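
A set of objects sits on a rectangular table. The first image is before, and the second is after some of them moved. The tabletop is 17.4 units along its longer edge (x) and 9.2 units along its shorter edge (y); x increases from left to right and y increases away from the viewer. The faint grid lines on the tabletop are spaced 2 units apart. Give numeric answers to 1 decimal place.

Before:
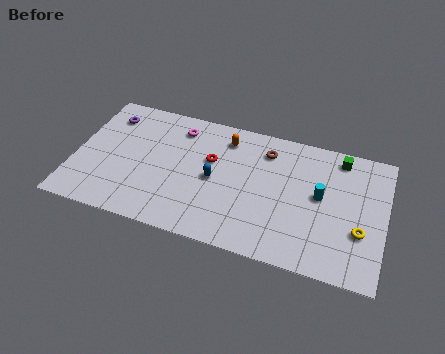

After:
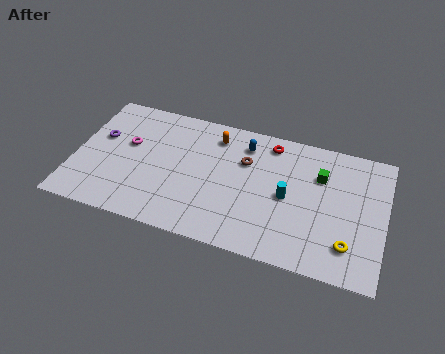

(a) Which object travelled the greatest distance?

the red torus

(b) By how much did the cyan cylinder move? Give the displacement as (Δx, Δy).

(-1.8, -0.6)

The cyan cylinder was at about (13.8, 5.0) and moved to about (12.0, 4.4).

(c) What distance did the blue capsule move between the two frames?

3.4

The blue capsule moved from about (7.9, 4.4) to (9.4, 7.4), a distance of √(1.5² + 3.0²) ≈ 3.4.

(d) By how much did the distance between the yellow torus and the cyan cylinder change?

+1.3

Before: roughly 2.9 units apart; after: 4.2. That's 1.3 units further apart.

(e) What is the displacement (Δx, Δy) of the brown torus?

(-1.1, -1.1)

From the two frames, the brown torus sits at roughly (10.6, 7.3) before and (9.5, 6.2) after.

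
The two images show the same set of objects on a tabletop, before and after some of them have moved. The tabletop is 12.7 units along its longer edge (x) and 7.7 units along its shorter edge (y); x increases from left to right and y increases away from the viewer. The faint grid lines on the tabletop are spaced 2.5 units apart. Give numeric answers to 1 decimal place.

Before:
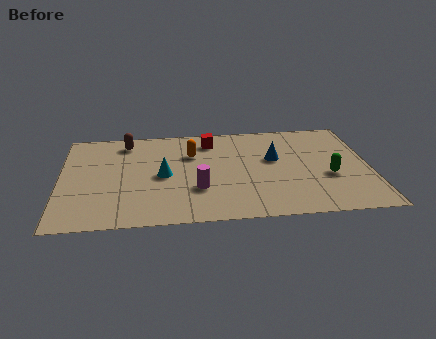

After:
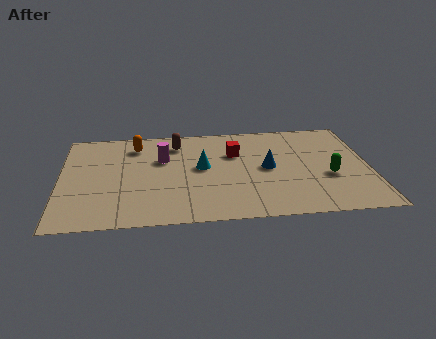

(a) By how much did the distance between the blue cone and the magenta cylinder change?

+0.6

Before: roughly 3.8 units apart; after: 4.4. That's 0.6 units further apart.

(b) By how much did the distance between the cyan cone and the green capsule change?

-1.5

The distance was about 6.8 in the first image and 5.3 in the second, so they moved 1.5 units closer together.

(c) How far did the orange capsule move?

2.5

The orange capsule moved from about (5.4, 5.3) to (3.1, 6.2), a distance of √(2.3² + 0.9²) ≈ 2.5.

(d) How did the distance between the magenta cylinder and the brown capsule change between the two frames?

-3.6

The distance was about 4.9 in the first image and 1.3 in the second, so they moved 3.6 units closer together.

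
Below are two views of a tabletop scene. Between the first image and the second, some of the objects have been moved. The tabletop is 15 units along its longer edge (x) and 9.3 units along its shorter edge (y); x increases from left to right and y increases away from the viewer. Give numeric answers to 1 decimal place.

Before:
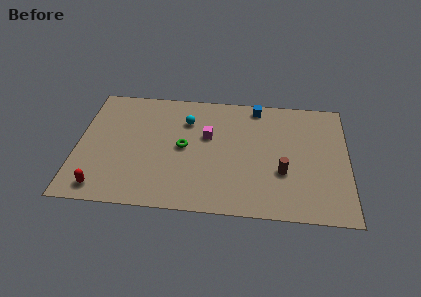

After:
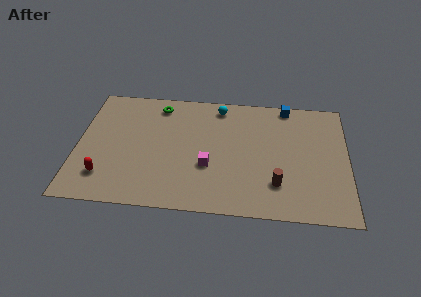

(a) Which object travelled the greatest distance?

the green torus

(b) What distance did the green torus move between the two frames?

3.5

The green torus moved from about (5.9, 4.7) to (4.4, 7.9), a distance of √(1.5² + 3.2²) ≈ 3.5.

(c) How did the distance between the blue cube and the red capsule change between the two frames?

+0.9

The distance was about 11.0 in the first image and 11.9 in the second, so they moved 0.9 units further apart.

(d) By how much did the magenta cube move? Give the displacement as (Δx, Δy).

(0.1, -2.3)

The magenta cube started near (7.2, 5.7) and ended near (7.3, 3.4).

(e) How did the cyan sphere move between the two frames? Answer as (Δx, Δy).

(1.8, 1.3)

The cyan sphere was at about (6.0, 6.8) and moved to about (7.8, 8.1).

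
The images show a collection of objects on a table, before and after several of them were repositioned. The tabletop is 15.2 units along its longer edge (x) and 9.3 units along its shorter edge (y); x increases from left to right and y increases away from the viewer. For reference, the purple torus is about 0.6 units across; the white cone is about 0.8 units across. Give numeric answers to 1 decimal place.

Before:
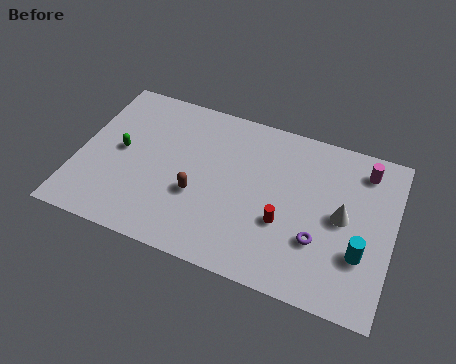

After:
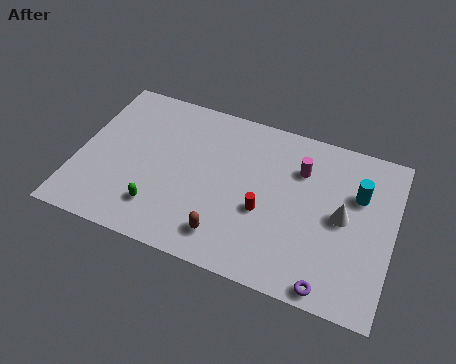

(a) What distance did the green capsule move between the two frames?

3.5

From (2.0, 4.8) to (4.2, 2.1), the green capsule covered √(2.2² + 2.7²) ≈ 3.5 units.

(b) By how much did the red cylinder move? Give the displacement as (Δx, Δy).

(-1.0, 0.3)

From the two frames, the red cylinder sits at roughly (10.1, 3.4) before and (9.1, 3.7) after.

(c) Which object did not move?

the white cone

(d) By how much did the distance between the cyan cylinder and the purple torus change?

+3.5

Before: roughly 2.0 units apart; after: 5.5. That's 3.5 units further apart.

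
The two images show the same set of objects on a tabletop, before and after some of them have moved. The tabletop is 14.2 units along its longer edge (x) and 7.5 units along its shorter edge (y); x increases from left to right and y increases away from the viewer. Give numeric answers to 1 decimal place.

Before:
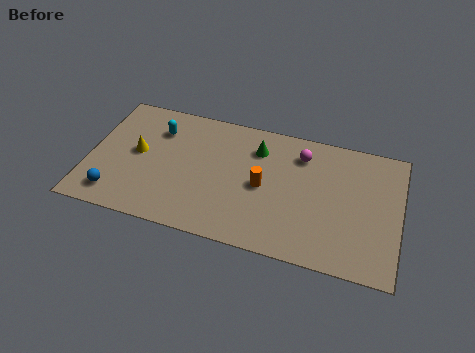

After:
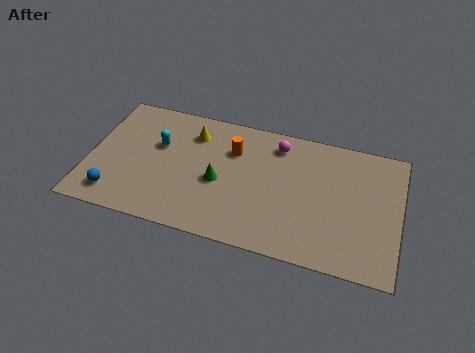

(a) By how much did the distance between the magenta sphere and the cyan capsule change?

-1.0

They were about 6.6 units apart before and 5.6 after — 1.0 units closer together.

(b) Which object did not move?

the blue sphere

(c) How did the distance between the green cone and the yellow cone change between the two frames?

-2.8

Before: roughly 5.7 units apart; after: 2.9. That's 2.8 units closer together.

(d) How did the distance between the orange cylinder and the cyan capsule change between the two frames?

-1.9

They were about 5.4 units apart before and 3.5 after — 1.9 units closer together.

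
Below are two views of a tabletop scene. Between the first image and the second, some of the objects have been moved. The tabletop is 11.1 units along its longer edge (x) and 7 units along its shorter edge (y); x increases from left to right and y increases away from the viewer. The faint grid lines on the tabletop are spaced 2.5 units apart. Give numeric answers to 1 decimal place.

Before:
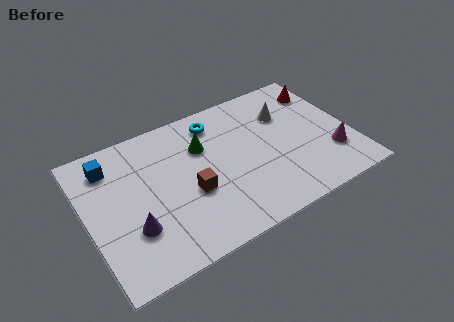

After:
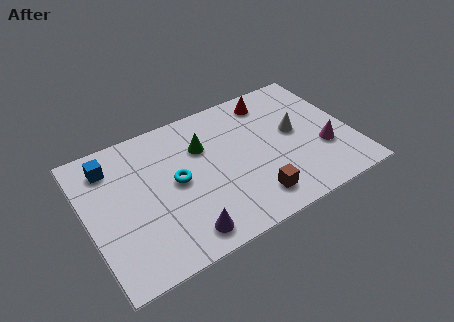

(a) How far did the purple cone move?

2.2

The purple cone moved from about (1.7, 2.2) to (3.6, 1.0), a distance of √(1.9² + 1.2²) ≈ 2.2.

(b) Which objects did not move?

the green cone and the blue cube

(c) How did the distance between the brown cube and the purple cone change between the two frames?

+0.4

Before: roughly 2.6 units apart; after: 3.0. That's 0.4 units further apart.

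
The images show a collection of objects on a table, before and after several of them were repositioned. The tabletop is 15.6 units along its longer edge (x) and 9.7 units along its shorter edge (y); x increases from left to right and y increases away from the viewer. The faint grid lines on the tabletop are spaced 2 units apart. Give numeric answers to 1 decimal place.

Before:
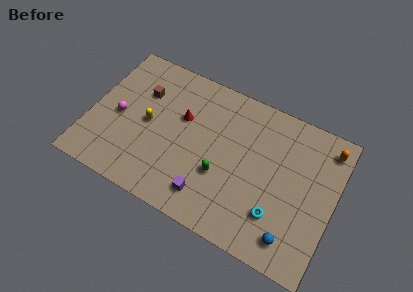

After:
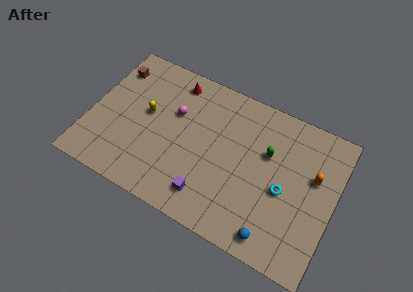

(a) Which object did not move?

the purple cube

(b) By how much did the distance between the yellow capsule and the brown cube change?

+1.3

Before: roughly 2.0 units apart; after: 3.3. That's 1.3 units further apart.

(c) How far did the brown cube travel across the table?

2.2

The brown cube was near (3.0, 6.7) before and (1.0, 7.6) after, so it travelled √(2.0² + 0.9²) ≈ 2.2 units.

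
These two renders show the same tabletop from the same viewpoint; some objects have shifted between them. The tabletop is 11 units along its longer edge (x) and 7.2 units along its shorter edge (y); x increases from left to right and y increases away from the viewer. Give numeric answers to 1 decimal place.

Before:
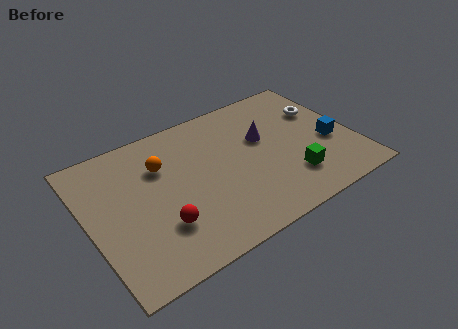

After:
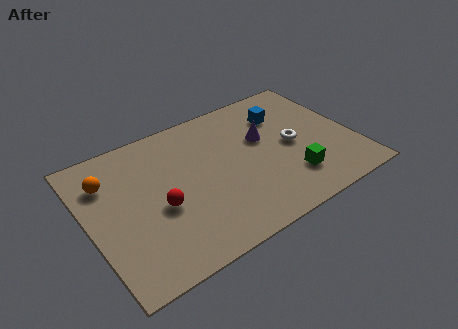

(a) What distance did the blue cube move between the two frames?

2.9

The blue cube moved from about (10.0, 2.9) to (8.4, 5.3), a distance of √(1.6² + 2.4²) ≈ 2.9.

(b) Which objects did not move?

the purple cone and the green cube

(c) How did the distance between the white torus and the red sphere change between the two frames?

-2.1

They were about 7.8 units apart before and 5.7 after — 2.1 units closer together.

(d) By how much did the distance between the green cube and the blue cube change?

+1.3

Before: roughly 2.2 units apart; after: 3.5. That's 1.3 units further apart.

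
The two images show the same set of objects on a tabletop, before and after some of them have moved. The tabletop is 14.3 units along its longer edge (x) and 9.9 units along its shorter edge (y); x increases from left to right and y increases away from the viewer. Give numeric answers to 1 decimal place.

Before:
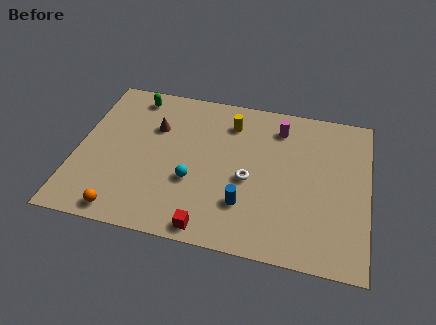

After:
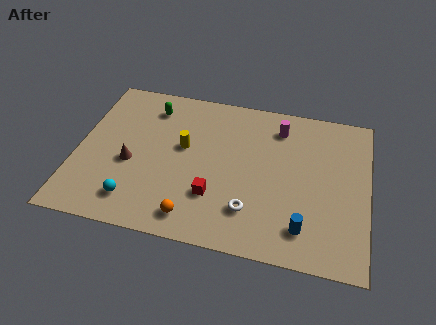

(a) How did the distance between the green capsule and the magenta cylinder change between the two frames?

-0.9

They were about 7.3 units apart before and 6.4 after — 0.9 units closer together.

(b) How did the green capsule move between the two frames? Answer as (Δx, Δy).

(0.9, -0.6)

The green capsule started near (2.5, 8.6) and ended near (3.4, 8.0).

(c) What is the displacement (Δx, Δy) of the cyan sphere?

(-2.7, -1.8)

The cyan sphere was at about (5.8, 3.6) and moved to about (3.1, 1.8).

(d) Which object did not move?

the magenta cylinder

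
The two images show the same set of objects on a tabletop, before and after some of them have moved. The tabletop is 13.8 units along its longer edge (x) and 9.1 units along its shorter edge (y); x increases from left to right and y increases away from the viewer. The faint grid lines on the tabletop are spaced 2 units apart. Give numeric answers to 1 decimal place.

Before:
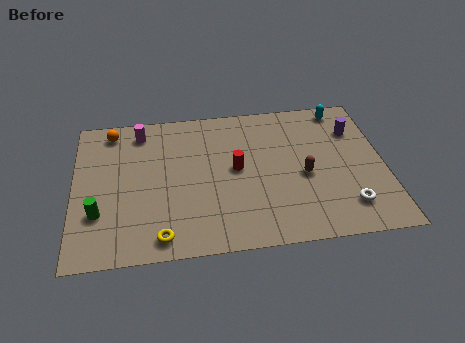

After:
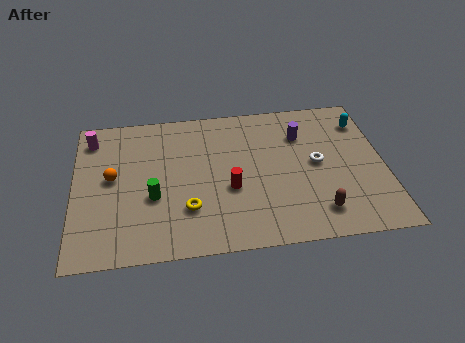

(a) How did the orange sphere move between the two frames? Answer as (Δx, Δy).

(0.0, -3.0)

The orange sphere was at about (1.7, 7.9) and moved to about (1.7, 4.9).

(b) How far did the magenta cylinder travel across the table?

2.2

From (3.0, 7.7) to (0.8, 7.5), the magenta cylinder covered √(2.2² + 0.2²) ≈ 2.2 units.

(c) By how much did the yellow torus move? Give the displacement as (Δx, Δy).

(1.2, 1.5)

The yellow torus started near (3.8, 1.1) and ended near (5.0, 2.6).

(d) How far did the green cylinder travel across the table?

2.5

The green cylinder was near (1.1, 2.8) before and (3.5, 3.5) after, so it travelled √(2.4² + 0.7²) ≈ 2.5 units.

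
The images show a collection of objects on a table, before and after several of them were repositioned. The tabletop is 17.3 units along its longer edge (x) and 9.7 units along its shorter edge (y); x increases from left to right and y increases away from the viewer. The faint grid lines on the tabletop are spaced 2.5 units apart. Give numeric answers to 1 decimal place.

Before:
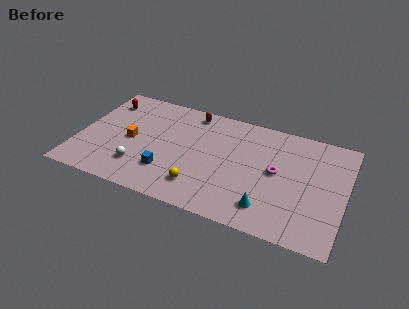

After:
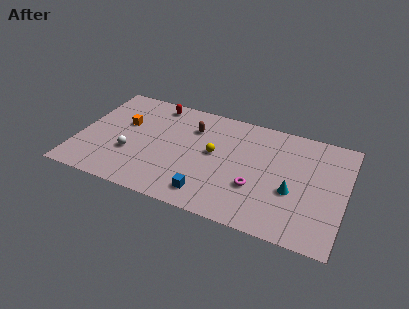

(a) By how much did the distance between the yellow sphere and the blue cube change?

+1.4

They were about 2.3 units apart before and 3.7 after — 1.4 units further apart.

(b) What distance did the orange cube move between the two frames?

1.5

From (3.4, 4.6) to (2.8, 6.0), the orange cube covered √(0.6² + 1.4²) ≈ 1.5 units.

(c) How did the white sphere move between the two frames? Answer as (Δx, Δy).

(-0.7, 1.0)

The white sphere started near (4.2, 2.4) and ended near (3.5, 3.4).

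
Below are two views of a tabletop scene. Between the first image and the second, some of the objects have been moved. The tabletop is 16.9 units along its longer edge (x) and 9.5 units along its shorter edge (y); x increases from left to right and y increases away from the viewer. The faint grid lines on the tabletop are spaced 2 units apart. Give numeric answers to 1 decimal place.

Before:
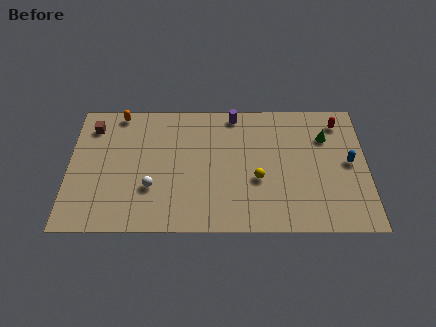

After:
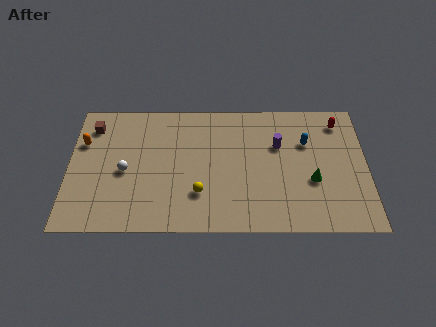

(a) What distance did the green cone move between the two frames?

3.3

The green cone moved from about (14.6, 6.8) to (13.8, 3.6), a distance of √(0.8² + 3.2²) ≈ 3.3.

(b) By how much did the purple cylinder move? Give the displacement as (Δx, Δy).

(2.5, -2.3)

The purple cylinder started near (9.4, 8.5) and ended near (11.9, 6.2).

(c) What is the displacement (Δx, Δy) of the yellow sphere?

(-3.3, -1.0)

From the two frames, the yellow sphere sits at roughly (10.7, 3.7) before and (7.4, 2.7) after.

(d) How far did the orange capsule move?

3.0

From (2.8, 8.6) to (0.8, 6.4), the orange capsule covered √(2.0² + 2.2²) ≈ 3.0 units.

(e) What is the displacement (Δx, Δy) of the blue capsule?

(-2.4, 1.5)

From the two frames, the blue capsule sits at roughly (15.9, 4.9) before and (13.5, 6.4) after.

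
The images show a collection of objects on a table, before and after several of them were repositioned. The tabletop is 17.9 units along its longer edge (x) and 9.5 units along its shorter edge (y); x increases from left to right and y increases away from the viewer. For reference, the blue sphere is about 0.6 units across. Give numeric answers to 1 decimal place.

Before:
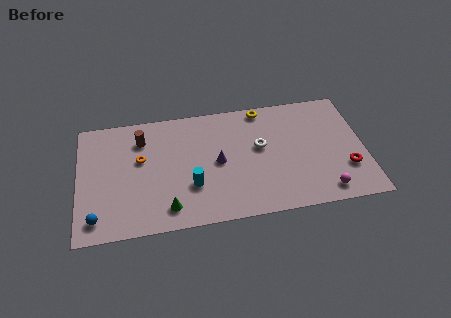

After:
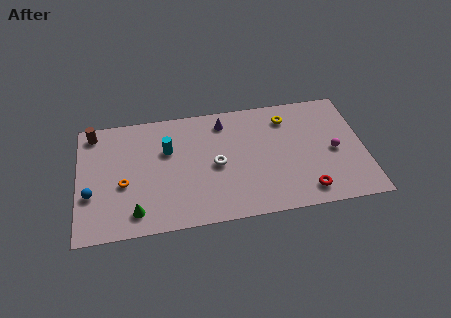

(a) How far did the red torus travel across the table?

3.0

The red torus was near (16.7, 2.9) before and (14.1, 1.5) after, so it travelled √(2.6² + 1.4²) ≈ 3.0 units.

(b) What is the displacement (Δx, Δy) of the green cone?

(-2.0, 0.0)

From the two frames, the green cone sits at roughly (5.5, 1.6) before and (3.5, 1.6) after.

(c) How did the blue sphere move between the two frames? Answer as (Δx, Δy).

(-0.3, 1.9)

The blue sphere started near (1.1, 1.5) and ended near (0.8, 3.4).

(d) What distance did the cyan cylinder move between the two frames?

3.4

The cyan cylinder was near (7.0, 3.1) before and (5.6, 6.2) after, so it travelled √(1.4² + 3.1²) ≈ 3.4 units.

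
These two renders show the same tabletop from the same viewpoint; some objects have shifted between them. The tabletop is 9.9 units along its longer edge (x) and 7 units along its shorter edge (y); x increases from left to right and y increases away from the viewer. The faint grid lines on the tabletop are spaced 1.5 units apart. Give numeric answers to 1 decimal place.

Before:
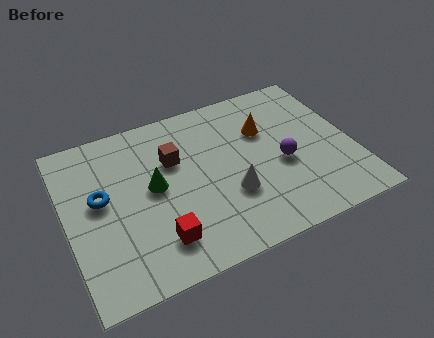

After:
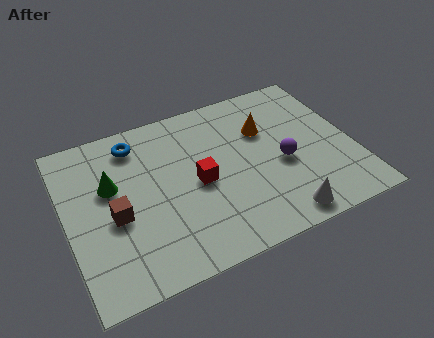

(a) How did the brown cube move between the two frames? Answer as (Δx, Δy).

(-2.2, -1.6)

The brown cube was at about (3.8, 4.6) and moved to about (1.6, 3.0).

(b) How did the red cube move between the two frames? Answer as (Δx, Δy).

(1.6, 1.8)

The red cube started near (2.9, 1.5) and ended near (4.5, 3.3).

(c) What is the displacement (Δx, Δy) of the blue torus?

(1.4, 1.9)

The blue torus was at about (1.2, 3.9) and moved to about (2.6, 5.8).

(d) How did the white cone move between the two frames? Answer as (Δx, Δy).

(1.5, -1.6)

From the two frames, the white cone sits at roughly (5.5, 2.4) before and (7.0, 0.8) after.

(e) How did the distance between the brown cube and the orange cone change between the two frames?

+2.5

Before: roughly 3.2 units apart; after: 5.7. That's 2.5 units further apart.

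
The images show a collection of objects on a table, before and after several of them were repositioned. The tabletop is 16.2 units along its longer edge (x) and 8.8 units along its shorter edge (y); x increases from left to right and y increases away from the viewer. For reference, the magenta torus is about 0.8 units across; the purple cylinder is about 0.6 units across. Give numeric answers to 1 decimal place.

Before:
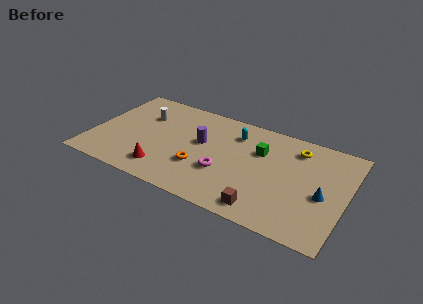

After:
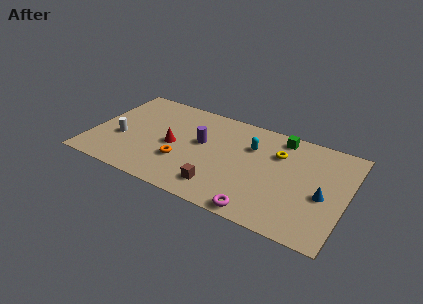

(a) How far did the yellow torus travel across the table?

1.4

The yellow torus moved from about (12.8, 7.1) to (11.7, 6.2), a distance of √(1.1² + 0.9²) ≈ 1.4.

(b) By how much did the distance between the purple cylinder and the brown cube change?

-2.2

They were about 6.0 units apart before and 3.8 after — 2.2 units closer together.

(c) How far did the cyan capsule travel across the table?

1.3

The cyan capsule moved from about (8.9, 6.8) to (10.0, 6.1), a distance of √(1.1² + 0.7²) ≈ 1.3.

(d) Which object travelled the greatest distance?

the magenta torus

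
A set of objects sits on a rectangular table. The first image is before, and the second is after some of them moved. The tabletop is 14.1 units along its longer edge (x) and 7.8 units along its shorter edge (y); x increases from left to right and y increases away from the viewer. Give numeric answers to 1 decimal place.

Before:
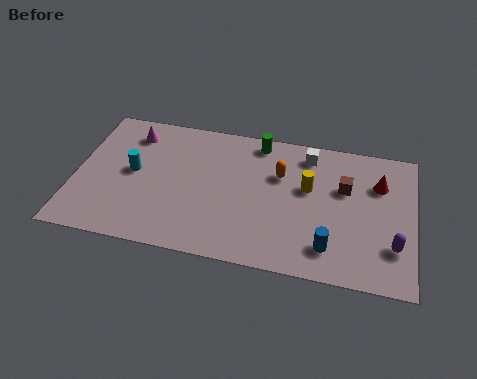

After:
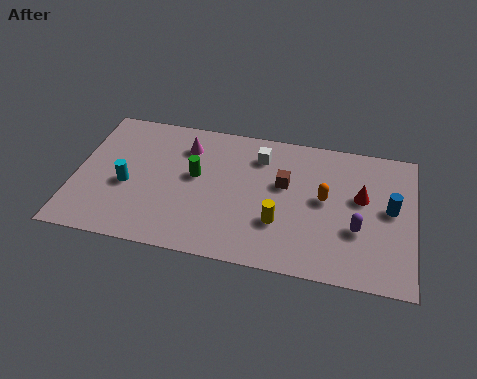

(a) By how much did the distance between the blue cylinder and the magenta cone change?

-0.9

They were about 9.7 units apart before and 8.8 after — 0.9 units closer together.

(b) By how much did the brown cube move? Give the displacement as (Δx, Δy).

(-2.5, -0.3)

The brown cube started near (11.2, 5.0) and ended near (8.7, 4.7).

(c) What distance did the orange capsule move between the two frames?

2.1

From (8.5, 5.2) to (10.4, 4.2), the orange capsule covered √(1.9² + 1.0²) ≈ 2.1 units.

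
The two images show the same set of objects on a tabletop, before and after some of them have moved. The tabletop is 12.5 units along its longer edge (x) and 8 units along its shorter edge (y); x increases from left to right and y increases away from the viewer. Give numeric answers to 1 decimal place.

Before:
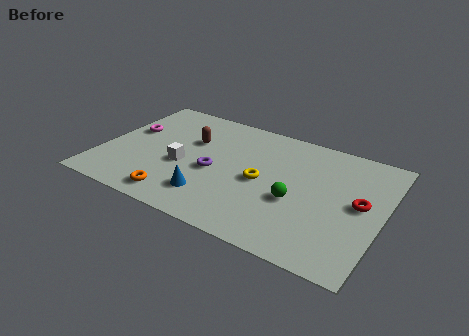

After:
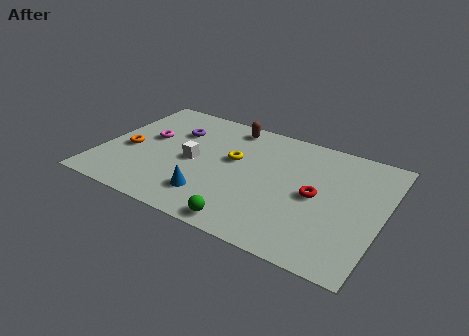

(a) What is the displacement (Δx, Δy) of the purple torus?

(-2.1, 2.1)

The purple torus was at about (5.1, 3.5) and moved to about (3.0, 5.6).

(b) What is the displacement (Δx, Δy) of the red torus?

(-1.9, -0.3)

From the two frames, the red torus sits at roughly (11.5, 4.2) before and (9.6, 3.9) after.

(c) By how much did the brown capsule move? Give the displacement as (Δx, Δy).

(1.5, 1.8)

The brown capsule was at about (3.8, 5.2) and moved to about (5.3, 7.0).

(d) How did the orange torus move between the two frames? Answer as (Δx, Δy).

(-2.6, 2.3)

From the two frames, the orange torus sits at roughly (3.8, 1.1) before and (1.2, 3.4) after.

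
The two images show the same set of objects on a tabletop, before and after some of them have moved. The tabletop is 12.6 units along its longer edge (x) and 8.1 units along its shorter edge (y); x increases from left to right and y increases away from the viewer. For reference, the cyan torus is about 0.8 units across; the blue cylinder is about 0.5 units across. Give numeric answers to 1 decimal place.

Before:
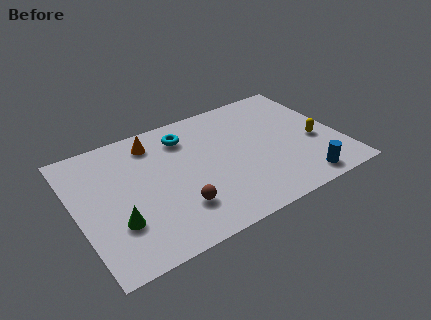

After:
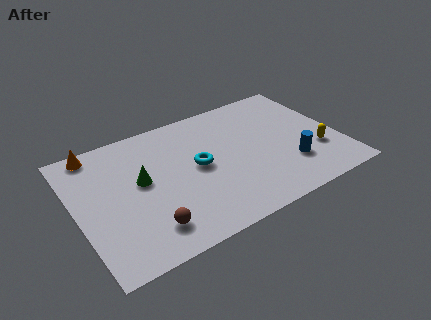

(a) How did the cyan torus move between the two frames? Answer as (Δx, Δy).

(0.3, -2.2)

The cyan torus was at about (5.5, 6.4) and moved to about (5.8, 4.2).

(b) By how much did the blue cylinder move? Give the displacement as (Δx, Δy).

(-0.3, 1.3)

From the two frames, the blue cylinder sits at roughly (10.3, 1.0) before and (10.0, 2.3) after.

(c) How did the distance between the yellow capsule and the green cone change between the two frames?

-1.2

The distance was about 9.7 in the first image and 8.5 in the second, so they moved 1.2 units closer together.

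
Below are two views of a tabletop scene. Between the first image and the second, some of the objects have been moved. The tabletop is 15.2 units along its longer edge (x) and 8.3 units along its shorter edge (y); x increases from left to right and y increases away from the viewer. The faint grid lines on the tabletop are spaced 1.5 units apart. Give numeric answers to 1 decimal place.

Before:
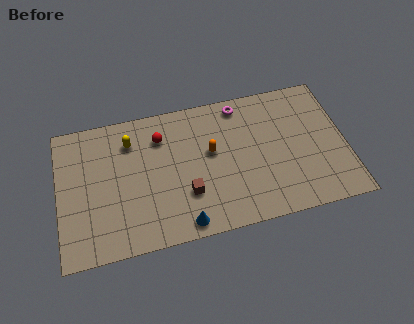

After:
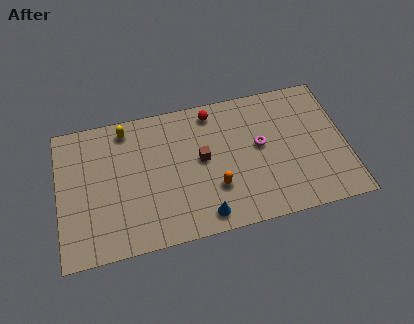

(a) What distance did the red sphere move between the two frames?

2.9

From (5.5, 6.3) to (8.3, 7.2), the red sphere covered √(2.8² + 0.9²) ≈ 2.9 units.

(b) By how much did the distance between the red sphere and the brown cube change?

-1.1

They were about 3.9 units apart before and 2.8 after — 1.1 units closer together.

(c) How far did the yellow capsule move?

0.8

The yellow capsule was near (3.9, 6.4) before and (3.7, 7.2) after, so it travelled √(0.2² + 0.8²) ≈ 0.8 units.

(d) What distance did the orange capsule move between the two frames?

2.2

The orange capsule moved from about (8.1, 4.8) to (8.2, 2.6), a distance of √(0.1² + 2.2²) ≈ 2.2.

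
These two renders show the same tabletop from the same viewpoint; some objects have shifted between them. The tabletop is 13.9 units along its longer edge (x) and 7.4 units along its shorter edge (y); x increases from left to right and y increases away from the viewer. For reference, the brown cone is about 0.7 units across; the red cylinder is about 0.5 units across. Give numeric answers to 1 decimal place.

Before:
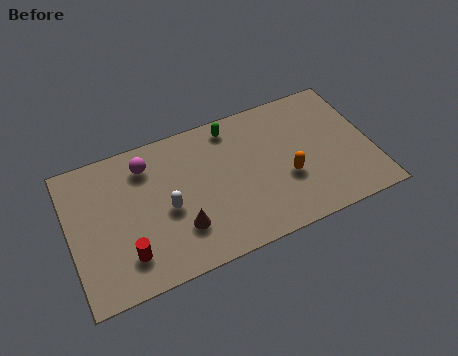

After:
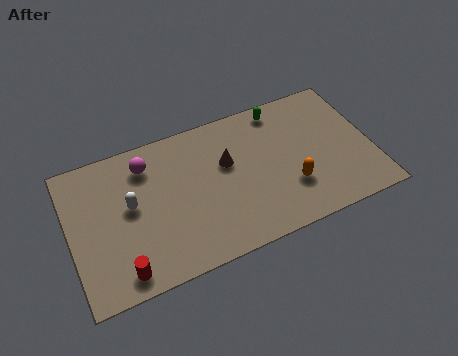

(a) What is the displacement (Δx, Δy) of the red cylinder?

(-0.3, -0.7)

The red cylinder started near (2.4, 1.7) and ended near (2.1, 1.0).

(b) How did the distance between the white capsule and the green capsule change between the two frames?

+3.1

They were about 4.5 units apart before and 7.6 after — 3.1 units further apart.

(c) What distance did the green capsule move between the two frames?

2.3

The green capsule moved from about (7.7, 6.4) to (10.0, 6.5), a distance of √(2.3² + 0.1²) ≈ 2.3.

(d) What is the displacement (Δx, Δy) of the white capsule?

(-1.6, 0.8)

The white capsule was at about (4.4, 3.3) and moved to about (2.8, 4.1).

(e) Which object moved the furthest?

the brown cone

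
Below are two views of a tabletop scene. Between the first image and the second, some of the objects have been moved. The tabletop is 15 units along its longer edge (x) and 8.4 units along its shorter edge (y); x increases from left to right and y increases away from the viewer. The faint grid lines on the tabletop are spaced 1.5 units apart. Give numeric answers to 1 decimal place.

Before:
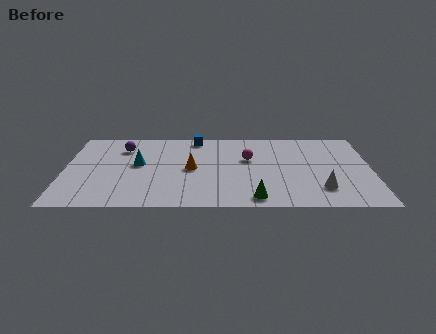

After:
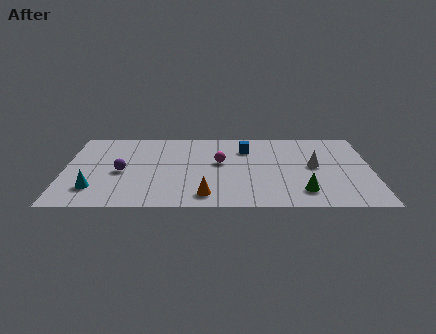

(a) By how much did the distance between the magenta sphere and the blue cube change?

-1.5

Before: roughly 3.5 units apart; after: 2.0. That's 1.5 units closer together.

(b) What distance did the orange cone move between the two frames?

2.9

The orange cone was near (6.2, 4.1) before and (6.9, 1.3) after, so it travelled √(0.7² + 2.8²) ≈ 2.9 units.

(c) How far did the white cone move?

2.4

From (12.5, 2.0) to (12.2, 4.4), the white cone covered √(0.3² + 2.4²) ≈ 2.4 units.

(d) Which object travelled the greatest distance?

the cyan cone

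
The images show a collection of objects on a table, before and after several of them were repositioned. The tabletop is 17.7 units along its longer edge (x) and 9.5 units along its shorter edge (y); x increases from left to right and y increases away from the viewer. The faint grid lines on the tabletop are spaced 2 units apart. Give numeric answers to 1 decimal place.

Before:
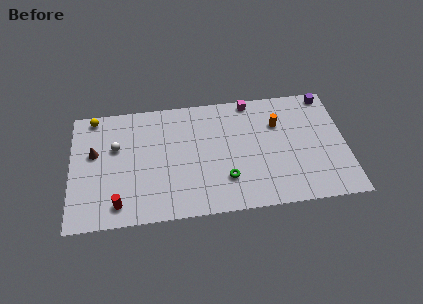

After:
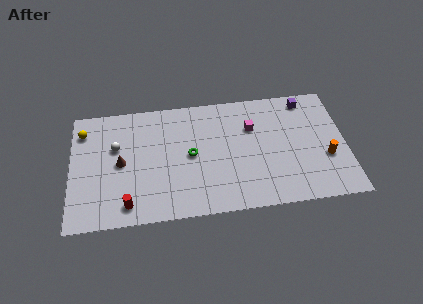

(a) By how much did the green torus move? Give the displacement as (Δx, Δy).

(-2.2, 2.2)

The green torus was at about (9.9, 2.6) and moved to about (7.7, 4.8).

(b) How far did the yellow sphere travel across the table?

1.3

The yellow sphere was near (1.5, 8.6) before and (0.8, 7.5) after, so it travelled √(0.7² + 1.1²) ≈ 1.3 units.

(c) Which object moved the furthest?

the orange cylinder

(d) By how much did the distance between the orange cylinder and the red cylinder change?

+1.4

They were about 11.6 units apart before and 13.0 after — 1.4 units further apart.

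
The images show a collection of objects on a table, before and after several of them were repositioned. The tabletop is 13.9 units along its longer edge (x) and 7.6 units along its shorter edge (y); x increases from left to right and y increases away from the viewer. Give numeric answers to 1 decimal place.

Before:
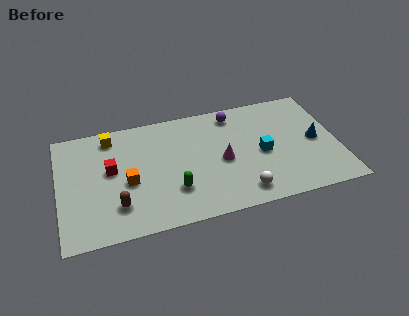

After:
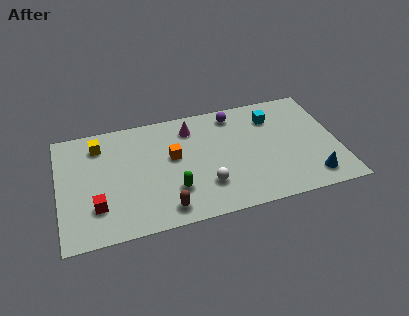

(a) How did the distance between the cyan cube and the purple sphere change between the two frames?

-1.2

The distance was about 3.2 in the first image and 2.0 in the second, so they moved 1.2 units closer together.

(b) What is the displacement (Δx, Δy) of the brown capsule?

(2.3, -0.8)

The brown capsule started near (2.8, 1.9) and ended near (5.1, 1.1).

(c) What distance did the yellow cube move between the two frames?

0.7

The yellow cube was near (2.7, 6.5) before and (2.1, 6.1) after, so it travelled √(0.6² + 0.4²) ≈ 0.7 units.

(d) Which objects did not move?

the purple sphere and the green capsule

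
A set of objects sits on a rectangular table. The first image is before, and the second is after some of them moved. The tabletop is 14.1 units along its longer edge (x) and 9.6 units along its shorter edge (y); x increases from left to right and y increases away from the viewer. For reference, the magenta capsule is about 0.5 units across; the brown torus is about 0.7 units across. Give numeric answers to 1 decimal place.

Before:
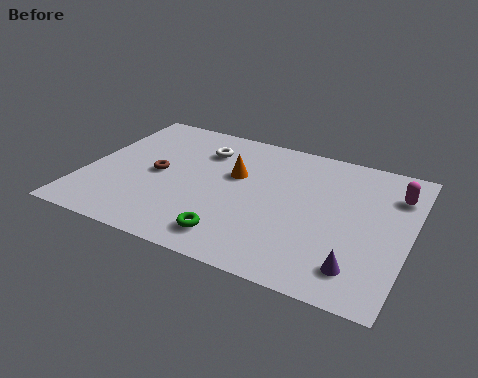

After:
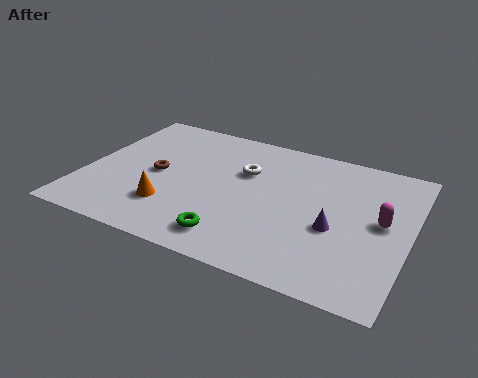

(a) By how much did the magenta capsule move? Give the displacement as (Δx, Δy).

(-0.4, -2.1)

From the two frames, the magenta capsule sits at roughly (13.3, 7.2) before and (12.9, 5.1) after.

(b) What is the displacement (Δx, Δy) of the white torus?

(2.0, -0.9)

The white torus was at about (4.8, 7.2) and moved to about (6.8, 6.3).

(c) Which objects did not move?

the brown torus and the green torus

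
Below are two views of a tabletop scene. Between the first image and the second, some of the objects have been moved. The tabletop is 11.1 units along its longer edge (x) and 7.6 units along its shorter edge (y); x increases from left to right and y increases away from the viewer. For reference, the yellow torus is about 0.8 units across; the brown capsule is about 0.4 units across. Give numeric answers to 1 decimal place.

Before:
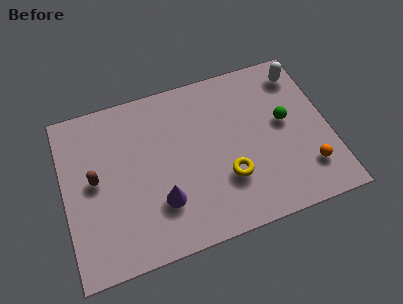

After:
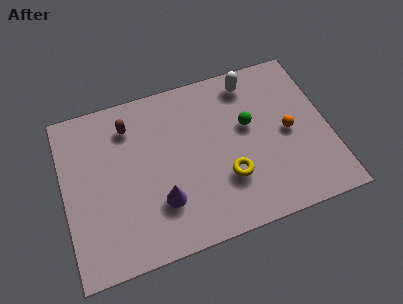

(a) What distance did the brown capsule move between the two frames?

2.6

The brown capsule moved from about (1.3, 4.0) to (2.9, 6.0), a distance of √(1.6² + 2.0²) ≈ 2.6.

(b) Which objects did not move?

the purple cone and the yellow torus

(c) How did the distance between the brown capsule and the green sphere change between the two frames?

-2.9

The distance was about 8.0 in the first image and 5.1 in the second, so they moved 2.9 units closer together.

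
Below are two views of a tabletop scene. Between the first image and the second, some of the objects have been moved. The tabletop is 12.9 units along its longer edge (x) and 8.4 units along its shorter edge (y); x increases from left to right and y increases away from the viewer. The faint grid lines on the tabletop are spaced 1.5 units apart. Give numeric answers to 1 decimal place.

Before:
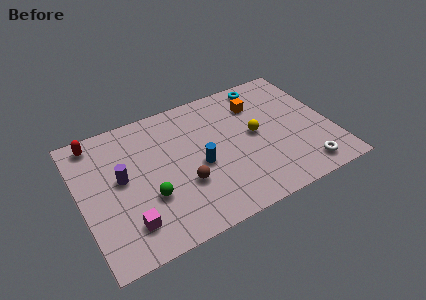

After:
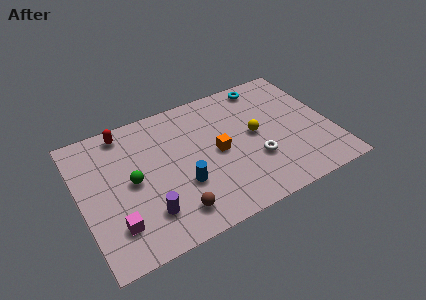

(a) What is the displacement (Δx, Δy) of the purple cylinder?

(1.0, -2.6)

The purple cylinder was at about (2.1, 4.6) and moved to about (3.1, 2.0).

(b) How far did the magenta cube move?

0.6

The magenta cube was near (2.1, 1.8) before and (1.5, 2.0) after, so it travelled √(0.6² + 0.2²) ≈ 0.6 units.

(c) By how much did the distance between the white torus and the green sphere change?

-1.6

The distance was about 8.0 in the first image and 6.4 in the second, so they moved 1.6 units closer together.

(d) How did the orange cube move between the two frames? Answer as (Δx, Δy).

(-2.4, -2.2)

The orange cube was at about (9.4, 6.3) and moved to about (7.0, 4.1).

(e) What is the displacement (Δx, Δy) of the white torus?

(-2.3, 1.6)

The white torus was at about (11.1, 1.2) and moved to about (8.8, 2.8).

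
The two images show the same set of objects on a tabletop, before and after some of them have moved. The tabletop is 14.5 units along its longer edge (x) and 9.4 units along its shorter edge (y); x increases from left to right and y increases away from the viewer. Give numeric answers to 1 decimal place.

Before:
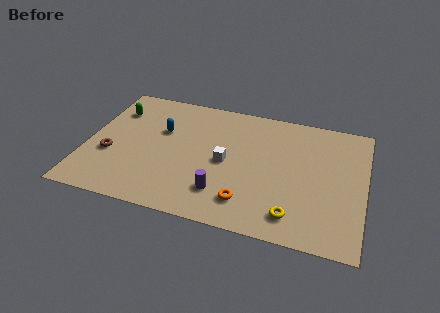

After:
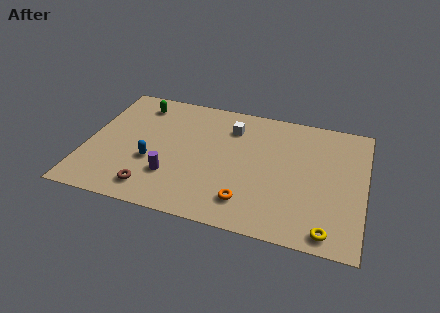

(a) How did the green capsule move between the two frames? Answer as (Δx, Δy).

(1.2, 0.8)

The green capsule was at about (1.2, 7.0) and moved to about (2.4, 7.8).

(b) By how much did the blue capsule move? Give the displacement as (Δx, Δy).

(-0.3, -2.5)

From the two frames, the blue capsule sits at roughly (3.8, 6.0) before and (3.5, 3.5) after.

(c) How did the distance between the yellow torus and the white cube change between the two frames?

+3.5

The distance was about 4.7 in the first image and 8.2 in the second, so they moved 3.5 units further apart.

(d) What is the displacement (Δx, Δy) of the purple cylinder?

(-2.7, 0.5)

The purple cylinder was at about (7.3, 2.2) and moved to about (4.6, 2.7).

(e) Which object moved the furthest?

the brown torus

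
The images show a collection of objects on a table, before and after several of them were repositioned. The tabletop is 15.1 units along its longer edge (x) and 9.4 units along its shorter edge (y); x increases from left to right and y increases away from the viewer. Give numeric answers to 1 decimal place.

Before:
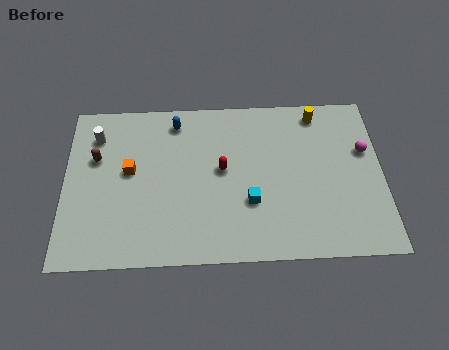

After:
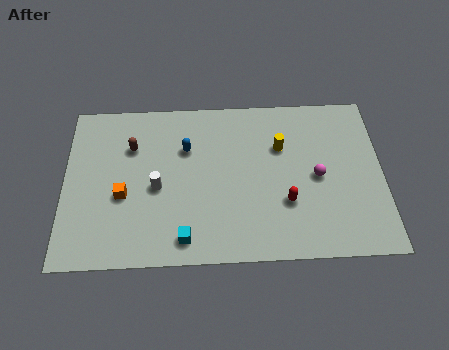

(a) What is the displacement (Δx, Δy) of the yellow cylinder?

(-1.8, -1.9)

The yellow cylinder was at about (12.1, 8.2) and moved to about (10.3, 6.3).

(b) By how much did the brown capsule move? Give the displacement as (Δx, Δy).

(1.7, 0.6)

The brown capsule was at about (1.5, 6.0) and moved to about (3.2, 6.6).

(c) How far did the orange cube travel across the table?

1.4

From (3.1, 5.2) to (2.8, 3.8), the orange cube covered √(0.3² + 1.4²) ≈ 1.4 units.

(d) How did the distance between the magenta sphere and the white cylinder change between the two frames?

-5.3

The distance was about 12.9 in the first image and 7.6 in the second, so they moved 5.3 units closer together.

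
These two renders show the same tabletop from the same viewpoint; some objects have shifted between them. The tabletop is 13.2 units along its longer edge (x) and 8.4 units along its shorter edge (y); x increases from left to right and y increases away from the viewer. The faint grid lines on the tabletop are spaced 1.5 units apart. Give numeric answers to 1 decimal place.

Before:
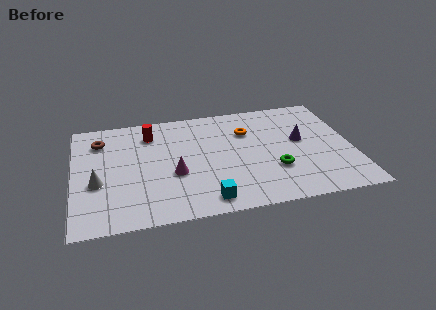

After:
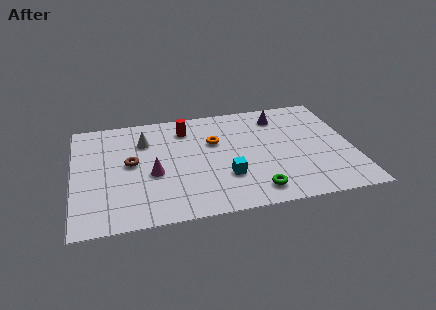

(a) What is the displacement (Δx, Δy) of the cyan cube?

(1.0, 1.5)

The cyan cube was at about (6.1, 1.1) and moved to about (7.1, 2.6).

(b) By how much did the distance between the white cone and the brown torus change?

-1.5

They were about 3.2 units apart before and 1.7 after — 1.5 units closer together.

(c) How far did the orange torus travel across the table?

1.7

The orange torus was near (8.3, 5.9) before and (6.7, 5.4) after, so it travelled √(1.6² + 0.5²) ≈ 1.7 units.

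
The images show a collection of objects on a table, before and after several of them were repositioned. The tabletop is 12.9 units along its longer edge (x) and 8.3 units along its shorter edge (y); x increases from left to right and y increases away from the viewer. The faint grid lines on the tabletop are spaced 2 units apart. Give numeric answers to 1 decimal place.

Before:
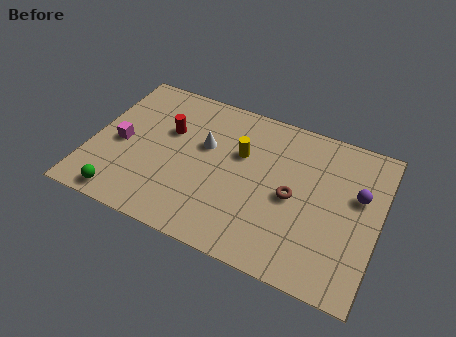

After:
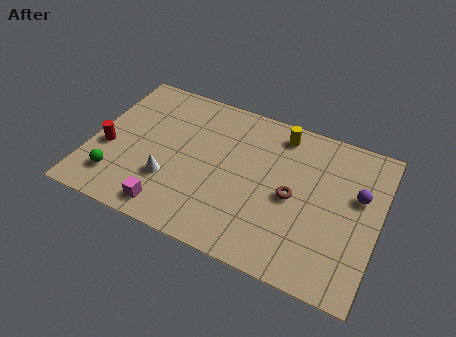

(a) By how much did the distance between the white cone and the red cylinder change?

+1.3

Before: roughly 1.7 units apart; after: 3.0. That's 1.3 units further apart.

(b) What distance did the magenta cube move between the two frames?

3.7

The magenta cube was near (1.3, 3.8) before and (3.9, 1.1) after, so it travelled √(2.6² + 2.7²) ≈ 3.7 units.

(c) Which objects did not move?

the brown torus and the purple sphere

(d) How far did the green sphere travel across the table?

1.0

The green sphere moved from about (1.8, 0.9) to (1.4, 1.8), a distance of √(0.4² + 0.9²) ≈ 1.0.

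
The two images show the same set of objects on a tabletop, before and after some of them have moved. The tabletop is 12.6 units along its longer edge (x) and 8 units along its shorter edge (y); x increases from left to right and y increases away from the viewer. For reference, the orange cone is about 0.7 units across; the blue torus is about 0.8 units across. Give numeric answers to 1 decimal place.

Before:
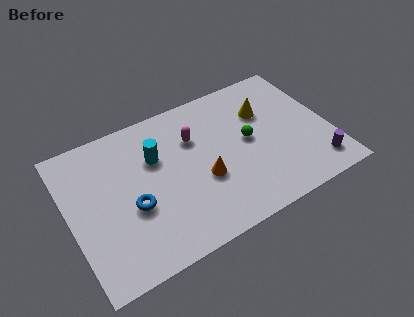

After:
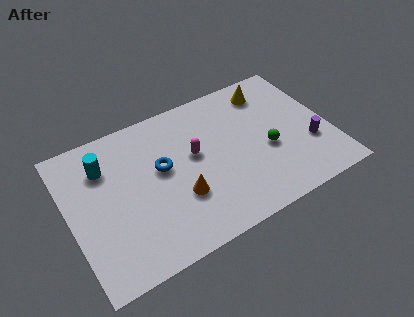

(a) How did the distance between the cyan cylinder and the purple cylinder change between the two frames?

+1.8

Before: roughly 8.3 units apart; after: 10.1. That's 1.8 units further apart.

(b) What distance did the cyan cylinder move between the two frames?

2.5

The cyan cylinder moved from about (4.3, 5.3) to (1.9, 5.9), a distance of √(2.4² + 0.6²) ≈ 2.5.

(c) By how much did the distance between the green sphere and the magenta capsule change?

+0.8

The distance was about 2.8 in the first image and 3.6 in the second, so they moved 0.8 units further apart.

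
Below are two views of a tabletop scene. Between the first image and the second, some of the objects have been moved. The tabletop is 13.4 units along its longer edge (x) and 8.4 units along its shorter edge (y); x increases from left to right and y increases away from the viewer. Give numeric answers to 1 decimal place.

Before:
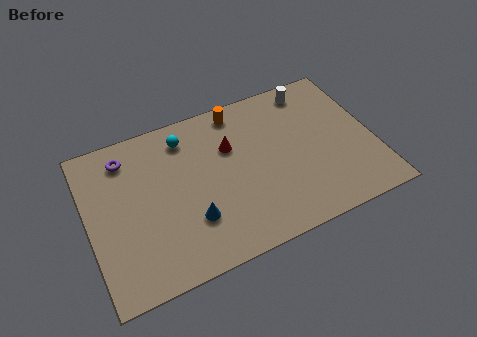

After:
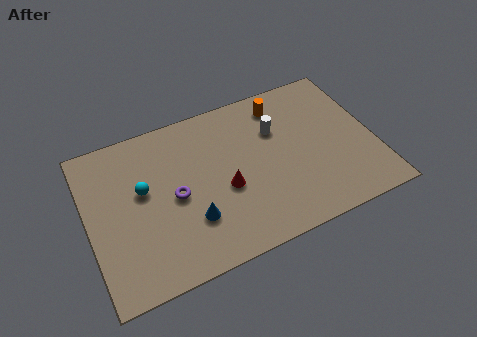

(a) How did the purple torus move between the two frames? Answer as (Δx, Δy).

(2.0, -2.9)

The purple torus was at about (2.0, 6.9) and moved to about (4.0, 4.0).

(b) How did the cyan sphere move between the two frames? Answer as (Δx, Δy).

(-2.2, -2.0)

From the two frames, the cyan sphere sits at roughly (4.8, 6.9) before and (2.6, 4.9) after.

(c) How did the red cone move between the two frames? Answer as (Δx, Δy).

(-0.5, -2.1)

The red cone was at about (6.8, 5.6) and moved to about (6.3, 3.5).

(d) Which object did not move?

the blue cone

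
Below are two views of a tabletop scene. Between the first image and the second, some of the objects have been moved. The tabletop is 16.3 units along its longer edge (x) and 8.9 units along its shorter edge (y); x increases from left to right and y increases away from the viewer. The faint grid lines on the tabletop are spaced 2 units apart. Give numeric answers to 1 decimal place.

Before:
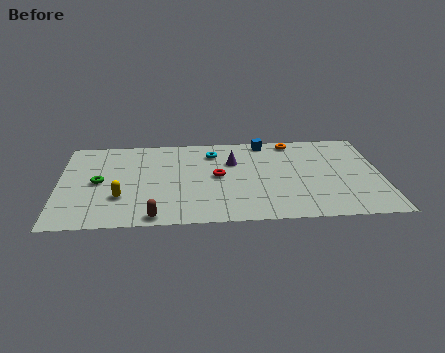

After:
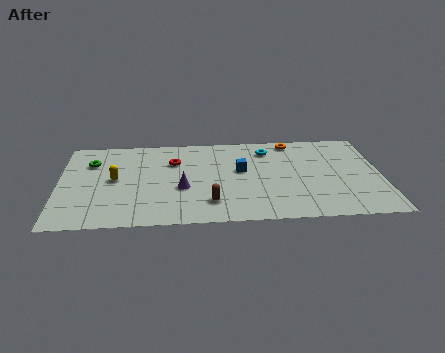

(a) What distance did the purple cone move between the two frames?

3.6

The purple cone was near (8.8, 6.0) before and (6.2, 3.5) after, so it travelled √(2.6² + 2.5²) ≈ 3.6 units.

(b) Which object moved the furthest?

the purple cone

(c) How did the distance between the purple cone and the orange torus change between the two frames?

+3.6

Before: roughly 3.6 units apart; after: 7.2. That's 3.6 units further apart.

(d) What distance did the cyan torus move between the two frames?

2.8

The cyan torus was near (7.8, 7.0) before and (10.6, 7.1) after, so it travelled √(2.8² + 0.1²) ≈ 2.8 units.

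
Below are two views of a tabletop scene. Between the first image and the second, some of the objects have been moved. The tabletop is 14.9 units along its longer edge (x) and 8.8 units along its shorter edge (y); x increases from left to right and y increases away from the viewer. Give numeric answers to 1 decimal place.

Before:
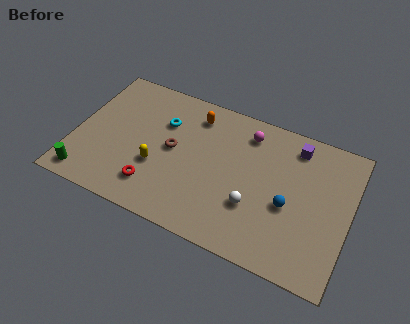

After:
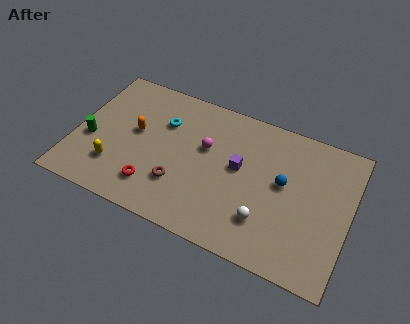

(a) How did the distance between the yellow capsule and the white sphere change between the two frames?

+2.9

The distance was about 5.3 in the first image and 8.2 in the second, so they moved 2.9 units further apart.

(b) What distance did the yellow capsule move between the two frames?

2.4

The yellow capsule moved from about (4.6, 3.2) to (2.4, 2.3), a distance of √(2.2² + 0.9²) ≈ 2.4.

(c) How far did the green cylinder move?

2.4

The green cylinder was near (1.0, 1.1) before and (0.9, 3.5) after, so it travelled √(0.1² + 2.4²) ≈ 2.4 units.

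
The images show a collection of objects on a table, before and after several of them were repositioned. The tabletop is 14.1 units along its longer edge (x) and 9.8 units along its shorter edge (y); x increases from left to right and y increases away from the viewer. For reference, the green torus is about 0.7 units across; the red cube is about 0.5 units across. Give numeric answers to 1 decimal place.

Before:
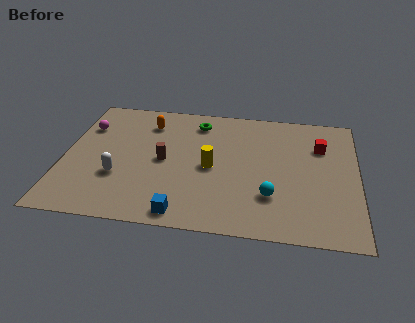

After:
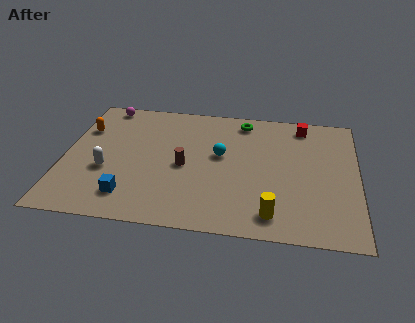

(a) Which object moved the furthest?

the yellow cylinder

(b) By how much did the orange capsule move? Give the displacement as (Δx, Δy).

(-3.1, -0.9)

The orange capsule was at about (3.9, 7.7) and moved to about (0.8, 6.8).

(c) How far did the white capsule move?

0.7

From (2.7, 3.3) to (2.1, 3.7), the white capsule covered √(0.6² + 0.4²) ≈ 0.7 units.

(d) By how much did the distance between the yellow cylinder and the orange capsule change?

+6.2

The distance was about 4.5 in the first image and 10.7 in the second, so they moved 6.2 units further apart.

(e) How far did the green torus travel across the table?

2.2

The green torus moved from about (6.3, 8.1) to (8.5, 8.5), a distance of √(2.2² + 0.4²) ≈ 2.2.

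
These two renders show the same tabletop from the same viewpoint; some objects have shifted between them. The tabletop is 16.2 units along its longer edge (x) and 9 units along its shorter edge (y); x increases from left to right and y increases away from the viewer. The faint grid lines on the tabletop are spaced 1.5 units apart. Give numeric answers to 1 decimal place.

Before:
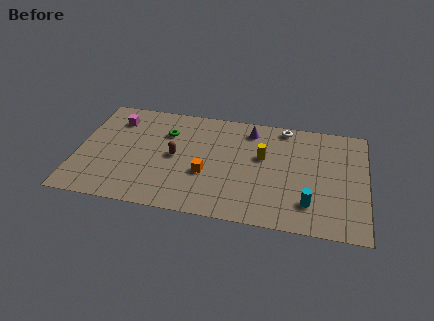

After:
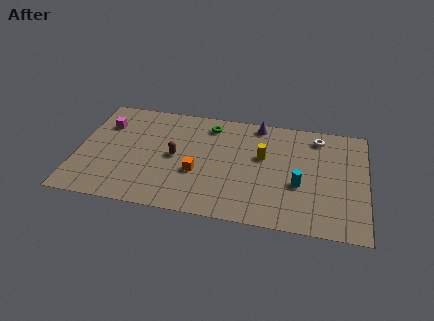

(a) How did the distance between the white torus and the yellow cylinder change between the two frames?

+0.8

The distance was about 2.9 in the first image and 3.7 in the second, so they moved 0.8 units further apart.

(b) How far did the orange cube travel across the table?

0.5

The orange cube was near (7.3, 3.4) before and (6.8, 3.4) after, so it travelled √(0.5² + 0.0²) ≈ 0.5 units.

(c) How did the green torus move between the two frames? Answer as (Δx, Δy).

(2.4, 1.1)

From the two frames, the green torus sits at roughly (4.9, 6.4) before and (7.3, 7.5) after.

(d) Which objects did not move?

the brown capsule and the yellow cylinder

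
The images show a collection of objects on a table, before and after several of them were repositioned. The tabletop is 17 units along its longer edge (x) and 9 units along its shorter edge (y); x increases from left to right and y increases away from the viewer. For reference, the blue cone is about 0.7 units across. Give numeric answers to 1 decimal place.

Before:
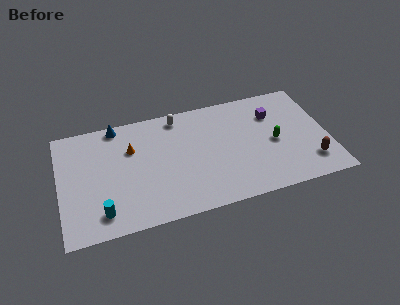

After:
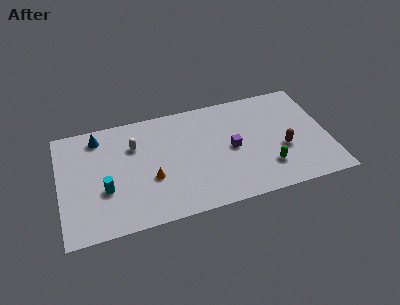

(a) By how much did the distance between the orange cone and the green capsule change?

-1.8

The distance was about 9.2 in the first image and 7.4 in the second, so they moved 1.8 units closer together.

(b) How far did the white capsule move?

3.3

From (7.7, 7.9) to (4.8, 6.3), the white capsule covered √(2.9² + 1.6²) ≈ 3.3 units.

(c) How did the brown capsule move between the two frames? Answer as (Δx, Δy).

(-1.6, 1.5)

From the two frames, the brown capsule sits at roughly (15.7, 2.0) before and (14.1, 3.5) after.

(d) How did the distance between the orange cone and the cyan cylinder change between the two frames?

-2.1

They were about 5.0 units apart before and 2.9 after — 2.1 units closer together.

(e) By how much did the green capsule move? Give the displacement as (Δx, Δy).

(-0.6, -1.9)

The green capsule started near (13.6, 4.2) and ended near (13.0, 2.3).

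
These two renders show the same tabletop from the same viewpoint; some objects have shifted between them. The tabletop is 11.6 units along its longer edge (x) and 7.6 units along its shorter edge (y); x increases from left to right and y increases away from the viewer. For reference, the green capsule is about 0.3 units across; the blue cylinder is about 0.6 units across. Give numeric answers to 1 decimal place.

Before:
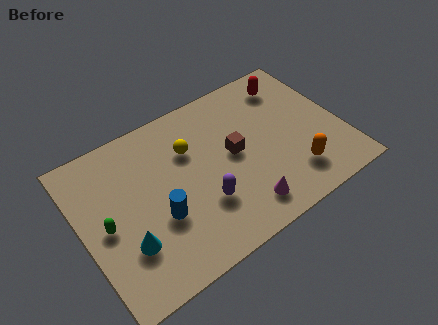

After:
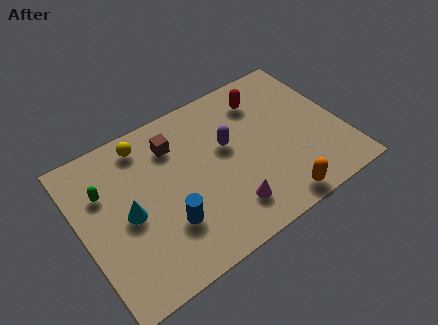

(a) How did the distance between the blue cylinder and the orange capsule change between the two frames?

-1.2

Before: roughly 6.0 units apart; after: 4.8. That's 1.2 units closer together.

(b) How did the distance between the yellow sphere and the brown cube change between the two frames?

-0.8

Before: roughly 2.2 units apart; after: 1.4. That's 0.8 units closer together.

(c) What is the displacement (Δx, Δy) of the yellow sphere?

(-1.8, 1.3)

From the two frames, the yellow sphere sits at roughly (5.0, 5.2) before and (3.2, 6.5) after.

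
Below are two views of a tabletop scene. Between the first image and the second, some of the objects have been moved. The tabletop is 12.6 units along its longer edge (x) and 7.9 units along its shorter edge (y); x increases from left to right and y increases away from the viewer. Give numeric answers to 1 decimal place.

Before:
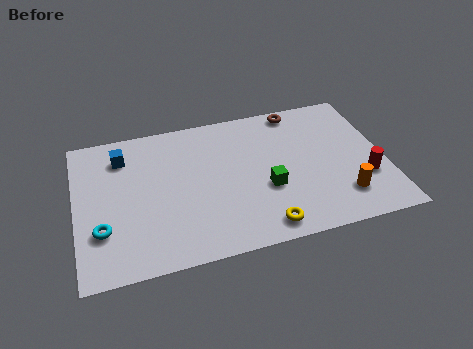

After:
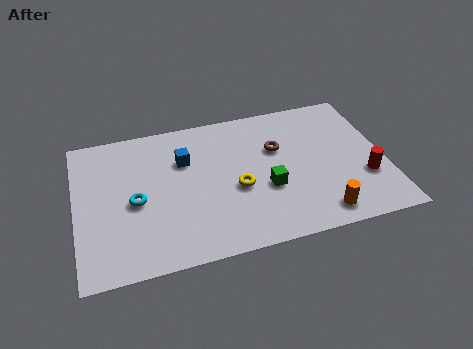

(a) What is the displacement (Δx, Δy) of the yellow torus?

(-0.9, 2.3)

From the two frames, the yellow torus sits at roughly (7.4, 1.0) before and (6.5, 3.3) after.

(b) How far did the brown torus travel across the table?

2.2

The brown torus moved from about (9.3, 7.1) to (8.3, 5.1), a distance of √(1.0² + 2.0²) ≈ 2.2.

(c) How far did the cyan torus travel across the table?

1.8

The cyan torus was near (1.0, 2.4) before and (2.4, 3.6) after, so it travelled √(1.4² + 1.2²) ≈ 1.8 units.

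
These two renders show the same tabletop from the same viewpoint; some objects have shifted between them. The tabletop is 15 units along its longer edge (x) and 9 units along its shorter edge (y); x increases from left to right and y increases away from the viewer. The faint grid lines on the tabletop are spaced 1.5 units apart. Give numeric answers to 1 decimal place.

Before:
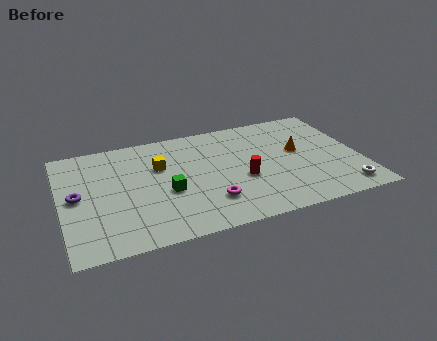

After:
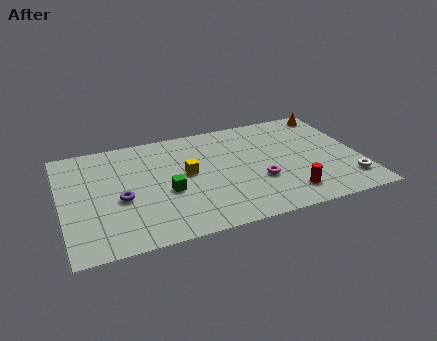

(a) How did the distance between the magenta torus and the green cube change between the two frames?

+2.2

The distance was about 2.4 in the first image and 4.6 in the second, so they moved 2.2 units further apart.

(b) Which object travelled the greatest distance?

the orange cone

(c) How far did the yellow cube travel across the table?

1.6

From (5.0, 5.9) to (6.3, 4.9), the yellow cube covered √(1.3² + 1.0²) ≈ 1.6 units.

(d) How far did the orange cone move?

3.6

From (12.0, 5.1) to (14.1, 8.0), the orange cone covered √(2.1² + 2.9²) ≈ 3.6 units.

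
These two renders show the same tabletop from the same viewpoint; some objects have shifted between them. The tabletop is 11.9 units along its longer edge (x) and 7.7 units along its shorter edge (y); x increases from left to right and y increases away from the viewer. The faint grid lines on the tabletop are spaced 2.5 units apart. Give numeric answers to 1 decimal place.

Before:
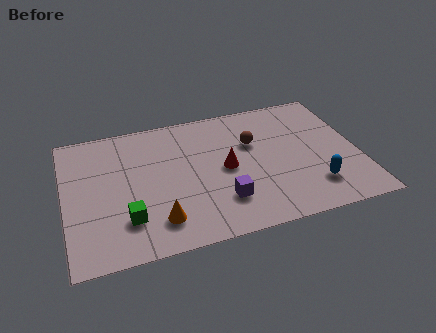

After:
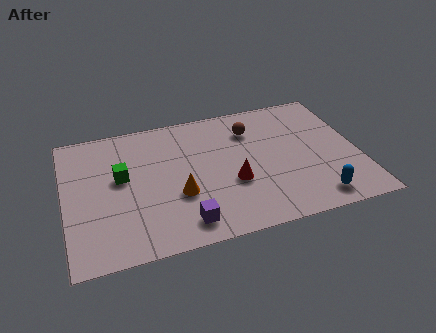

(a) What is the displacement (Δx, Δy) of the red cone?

(0.2, -0.9)

The red cone was at about (6.5, 3.8) and moved to about (6.7, 2.9).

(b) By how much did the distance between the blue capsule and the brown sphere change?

+1.3

Before: roughly 3.9 units apart; after: 5.2. That's 1.3 units further apart.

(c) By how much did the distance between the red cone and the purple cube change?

+0.9

The distance was about 1.8 in the first image and 2.7 in the second, so they moved 0.9 units further apart.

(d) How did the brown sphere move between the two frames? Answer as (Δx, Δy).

(0.0, 0.8)

The brown sphere was at about (7.7, 5.0) and moved to about (7.7, 5.8).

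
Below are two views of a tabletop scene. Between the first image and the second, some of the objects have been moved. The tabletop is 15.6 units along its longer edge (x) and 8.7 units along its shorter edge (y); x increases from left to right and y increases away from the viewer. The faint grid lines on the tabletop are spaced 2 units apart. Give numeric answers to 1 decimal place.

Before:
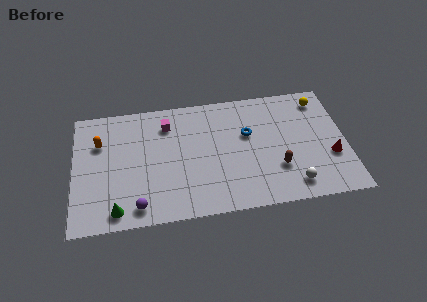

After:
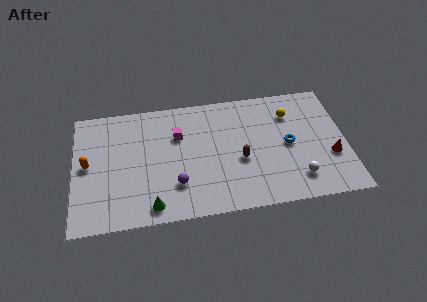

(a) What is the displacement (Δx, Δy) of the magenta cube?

(0.6, -0.9)

From the two frames, the magenta cube sits at roughly (5.4, 6.8) before and (6.0, 5.9) after.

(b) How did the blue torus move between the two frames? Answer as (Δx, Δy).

(2.3, -1.1)

The blue torus was at about (10.0, 5.4) and moved to about (12.3, 4.3).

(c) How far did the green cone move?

2.0

The green cone moved from about (2.4, 1.1) to (4.4, 1.1), a distance of √(2.0² + 0.0²) ≈ 2.0.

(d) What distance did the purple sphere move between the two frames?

2.5

The purple sphere moved from about (3.6, 1.2) to (5.8, 2.4), a distance of √(2.2² + 1.2²) ≈ 2.5.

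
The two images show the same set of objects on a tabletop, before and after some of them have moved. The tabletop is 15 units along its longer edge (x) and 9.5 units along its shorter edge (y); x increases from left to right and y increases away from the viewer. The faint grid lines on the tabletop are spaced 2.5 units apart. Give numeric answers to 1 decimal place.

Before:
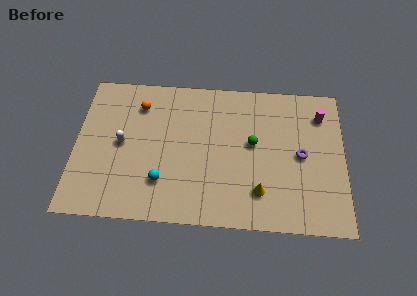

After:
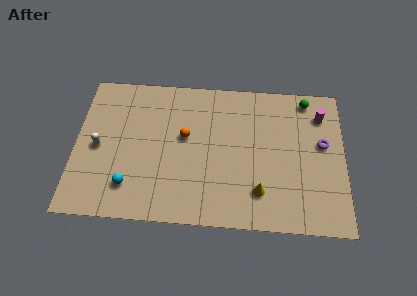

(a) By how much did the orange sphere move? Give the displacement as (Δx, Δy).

(2.6, -1.9)

The orange sphere started near (3.5, 7.4) and ended near (6.1, 5.5).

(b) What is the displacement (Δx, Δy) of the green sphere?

(3.0, 3.1)

From the two frames, the green sphere sits at roughly (9.9, 5.3) before and (12.9, 8.4) after.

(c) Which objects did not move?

the magenta cylinder and the yellow cone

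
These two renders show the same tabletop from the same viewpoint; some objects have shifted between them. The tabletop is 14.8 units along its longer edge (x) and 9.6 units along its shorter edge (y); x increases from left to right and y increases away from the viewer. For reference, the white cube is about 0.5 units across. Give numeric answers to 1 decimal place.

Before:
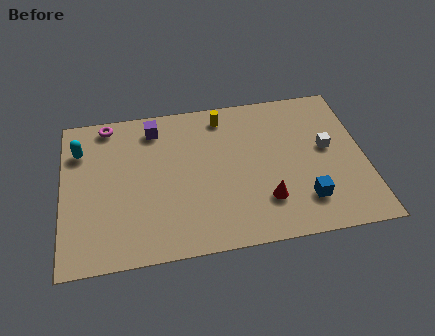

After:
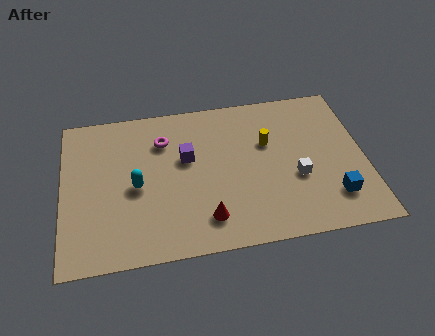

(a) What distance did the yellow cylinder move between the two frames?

3.0

The yellow cylinder was near (8.0, 8.2) before and (10.1, 6.1) after, so it travelled √(2.1² + 2.1²) ≈ 3.0 units.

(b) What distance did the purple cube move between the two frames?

2.7

The purple cube was near (4.6, 8.0) before and (6.1, 5.8) after, so it travelled √(1.5² + 2.2²) ≈ 2.7 units.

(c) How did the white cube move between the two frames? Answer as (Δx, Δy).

(-1.6, -1.6)

From the two frames, the white cube sits at roughly (13.0, 5.3) before and (11.4, 3.7) after.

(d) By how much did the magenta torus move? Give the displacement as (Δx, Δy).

(2.7, -1.5)

The magenta torus was at about (2.3, 8.6) and moved to about (5.0, 7.1).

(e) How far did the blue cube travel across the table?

1.4

The blue cube moved from about (11.7, 2.2) to (13.1, 2.2), a distance of √(1.4² + 0.0²) ≈ 1.4.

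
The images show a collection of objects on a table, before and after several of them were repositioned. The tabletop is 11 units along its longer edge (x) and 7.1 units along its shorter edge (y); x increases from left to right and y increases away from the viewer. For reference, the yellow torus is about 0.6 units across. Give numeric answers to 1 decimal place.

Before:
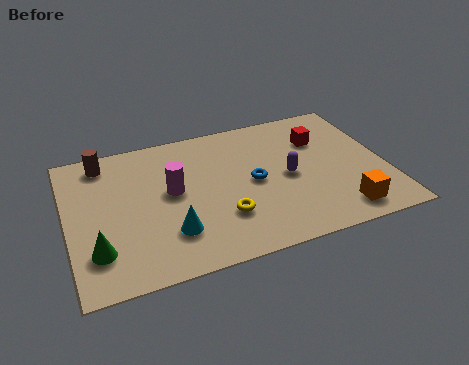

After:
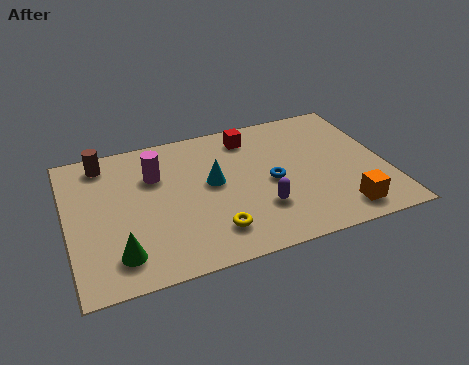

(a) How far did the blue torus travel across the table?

0.6

From (6.4, 3.5) to (7.0, 3.3), the blue torus covered √(0.6² + 0.2²) ≈ 0.6 units.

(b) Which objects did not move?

the orange cube and the brown cylinder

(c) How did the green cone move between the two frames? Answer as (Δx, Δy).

(0.7, -0.4)

The green cone started near (0.9, 1.8) and ended near (1.6, 1.4).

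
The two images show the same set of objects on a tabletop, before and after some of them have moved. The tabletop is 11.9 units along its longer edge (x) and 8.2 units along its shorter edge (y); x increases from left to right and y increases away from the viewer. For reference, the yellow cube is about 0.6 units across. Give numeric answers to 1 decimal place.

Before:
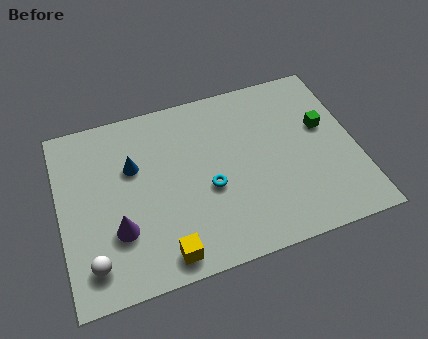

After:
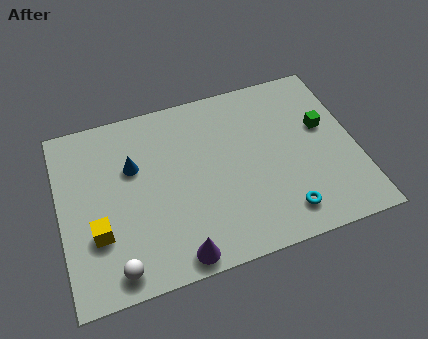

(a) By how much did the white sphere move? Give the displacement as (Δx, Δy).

(0.9, -0.5)

From the two frames, the white sphere sits at roughly (1.1, 1.5) before and (2.0, 1.0) after.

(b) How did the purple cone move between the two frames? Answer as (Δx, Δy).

(2.2, -1.8)

The purple cone started near (2.2, 2.6) and ended near (4.4, 0.8).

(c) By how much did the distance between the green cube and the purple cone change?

-1.3

They were about 8.8 units apart before and 7.5 after — 1.3 units closer together.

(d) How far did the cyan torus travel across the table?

3.4

From (5.9, 3.4) to (8.7, 1.4), the cyan torus covered √(2.8² + 2.0²) ≈ 3.4 units.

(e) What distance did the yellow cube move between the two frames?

3.0

The yellow cube was near (3.9, 1.0) before and (1.4, 2.7) after, so it travelled √(2.5² + 1.7²) ≈ 3.0 units.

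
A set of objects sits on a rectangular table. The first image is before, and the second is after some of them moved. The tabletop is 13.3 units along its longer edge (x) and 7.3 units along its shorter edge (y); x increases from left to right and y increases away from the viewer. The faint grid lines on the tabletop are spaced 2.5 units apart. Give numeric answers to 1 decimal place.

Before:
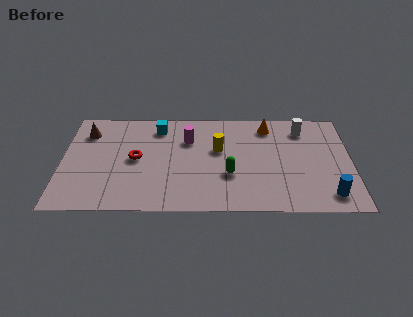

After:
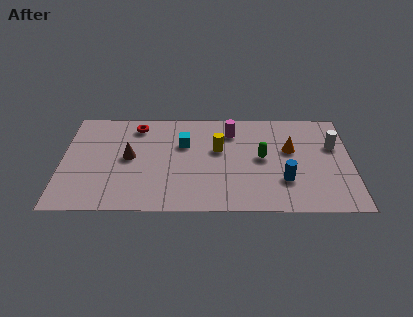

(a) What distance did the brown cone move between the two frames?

2.7

From (1.1, 5.6) to (3.1, 3.8), the brown cone covered √(2.0² + 1.8²) ≈ 2.7 units.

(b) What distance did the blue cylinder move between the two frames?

2.2

From (12.2, 1.2) to (10.2, 2.2), the blue cylinder covered √(2.0² + 1.0²) ≈ 2.2 units.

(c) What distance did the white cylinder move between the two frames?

1.8

The white cylinder was near (11.1, 5.9) before and (12.5, 4.7) after, so it travelled √(1.4² + 1.2²) ≈ 1.8 units.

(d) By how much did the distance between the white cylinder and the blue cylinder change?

-1.4

They were about 4.8 units apart before and 3.4 after — 1.4 units closer together.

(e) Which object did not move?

the yellow cylinder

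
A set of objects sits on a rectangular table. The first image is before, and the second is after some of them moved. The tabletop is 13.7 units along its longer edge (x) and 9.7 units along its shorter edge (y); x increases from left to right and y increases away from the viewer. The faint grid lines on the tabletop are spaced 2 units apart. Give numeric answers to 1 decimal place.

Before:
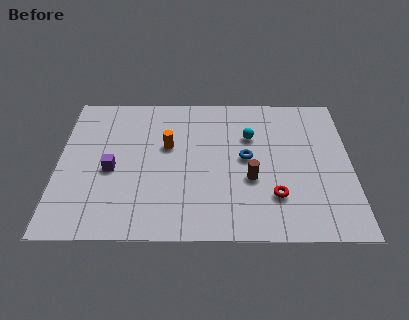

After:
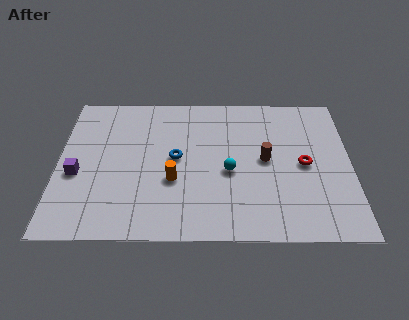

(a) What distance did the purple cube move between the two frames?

1.6

The purple cube was near (2.5, 4.3) before and (0.9, 4.0) after, so it travelled √(1.6² + 0.3²) ≈ 1.6 units.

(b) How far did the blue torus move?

3.3

The blue torus moved from about (8.8, 5.1) to (5.5, 5.1), a distance of √(3.3² + 0.0²) ≈ 3.3.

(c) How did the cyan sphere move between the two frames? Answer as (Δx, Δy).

(-1.0, -2.4)

The cyan sphere was at about (9.0, 6.6) and moved to about (8.0, 4.2).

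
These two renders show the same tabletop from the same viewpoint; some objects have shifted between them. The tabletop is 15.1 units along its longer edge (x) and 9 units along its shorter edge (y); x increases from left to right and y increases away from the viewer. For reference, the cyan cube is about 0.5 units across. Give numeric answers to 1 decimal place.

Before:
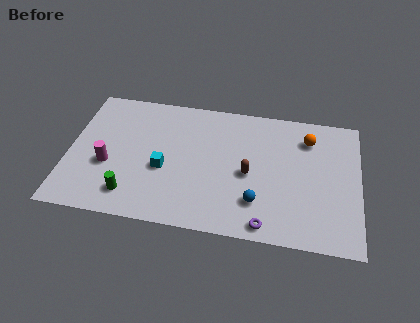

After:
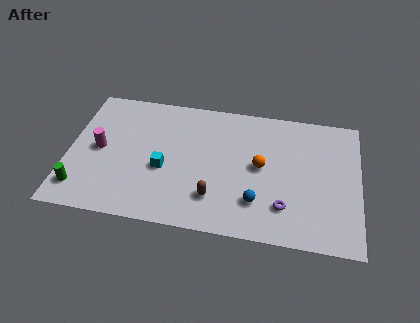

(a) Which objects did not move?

the cyan cube and the blue sphere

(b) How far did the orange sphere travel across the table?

3.3

The orange sphere moved from about (12.4, 7.0) to (10.0, 4.7), a distance of √(2.4² + 2.3²) ≈ 3.3.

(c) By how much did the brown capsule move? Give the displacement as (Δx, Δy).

(-1.7, -1.9)

From the two frames, the brown capsule sits at roughly (9.4, 4.1) before and (7.7, 2.2) after.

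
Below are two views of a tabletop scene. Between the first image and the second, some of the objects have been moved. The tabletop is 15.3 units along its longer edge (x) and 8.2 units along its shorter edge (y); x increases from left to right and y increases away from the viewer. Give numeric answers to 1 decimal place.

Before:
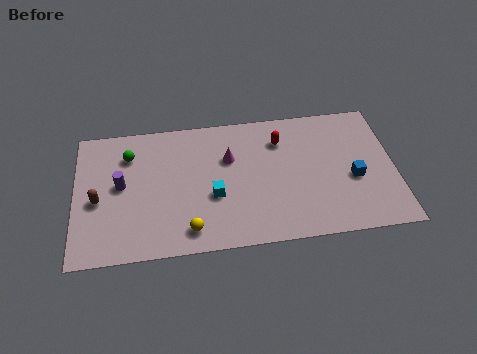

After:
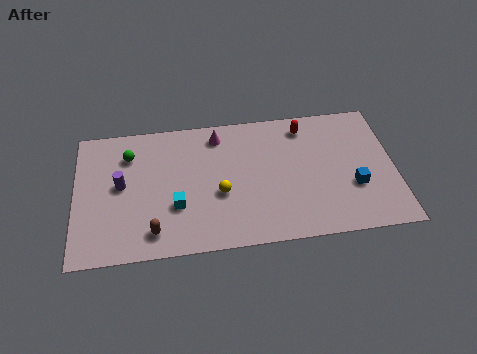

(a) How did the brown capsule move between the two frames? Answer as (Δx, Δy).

(2.6, -2.2)

From the two frames, the brown capsule sits at roughly (1.1, 3.6) before and (3.7, 1.4) after.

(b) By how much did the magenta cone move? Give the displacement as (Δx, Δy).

(-0.5, 1.5)

From the two frames, the magenta cone sits at roughly (7.4, 5.4) before and (6.9, 6.9) after.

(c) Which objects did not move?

the green sphere and the purple cylinder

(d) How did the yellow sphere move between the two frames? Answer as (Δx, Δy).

(1.5, 2.0)

The yellow sphere started near (5.4, 1.3) and ended near (6.9, 3.3).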